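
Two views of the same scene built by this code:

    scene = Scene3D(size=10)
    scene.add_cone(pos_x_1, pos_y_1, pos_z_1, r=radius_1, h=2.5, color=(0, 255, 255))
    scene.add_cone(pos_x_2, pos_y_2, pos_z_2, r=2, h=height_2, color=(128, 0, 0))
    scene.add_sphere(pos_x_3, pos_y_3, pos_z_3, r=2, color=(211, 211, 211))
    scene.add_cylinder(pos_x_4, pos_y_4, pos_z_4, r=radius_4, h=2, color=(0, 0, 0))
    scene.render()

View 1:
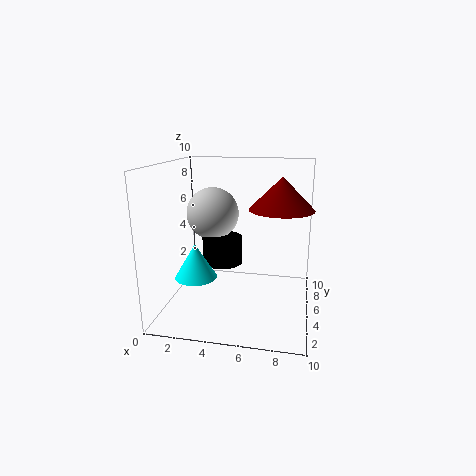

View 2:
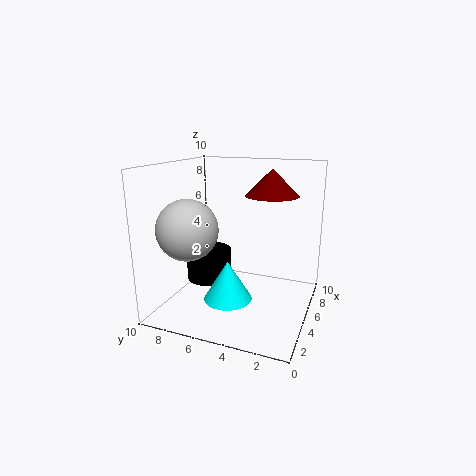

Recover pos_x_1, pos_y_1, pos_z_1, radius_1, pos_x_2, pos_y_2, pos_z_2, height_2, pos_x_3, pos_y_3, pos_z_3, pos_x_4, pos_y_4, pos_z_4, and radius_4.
pos_x_1 = 2, pos_y_1 = 4.5, pos_z_1 = 2, radius_1 = 1.5, pos_x_2 = 8, pos_y_2 = 3.5, pos_z_2 = 7.5, height_2 = 2, pos_x_3 = 2.5, pos_y_3 = 7.5, pos_z_3 = 6, pos_x_4 = 3.5, pos_y_4 = 6.5, pos_z_4 = 2.5, radius_4 = 1.5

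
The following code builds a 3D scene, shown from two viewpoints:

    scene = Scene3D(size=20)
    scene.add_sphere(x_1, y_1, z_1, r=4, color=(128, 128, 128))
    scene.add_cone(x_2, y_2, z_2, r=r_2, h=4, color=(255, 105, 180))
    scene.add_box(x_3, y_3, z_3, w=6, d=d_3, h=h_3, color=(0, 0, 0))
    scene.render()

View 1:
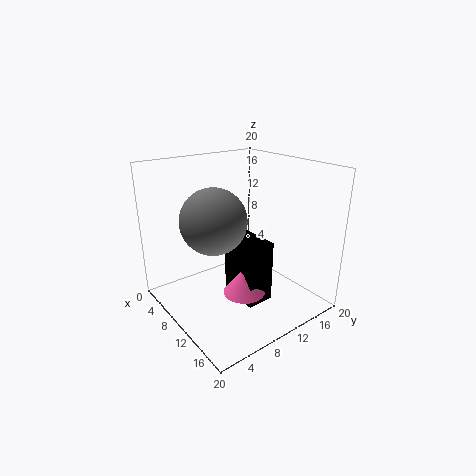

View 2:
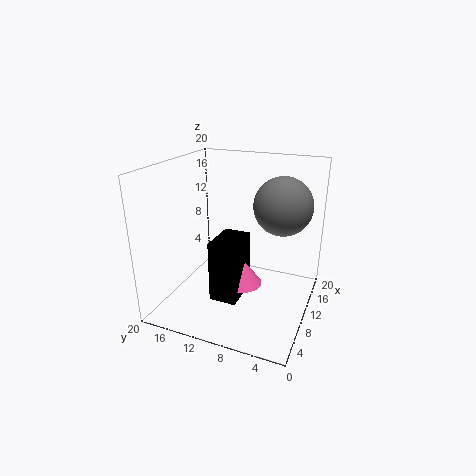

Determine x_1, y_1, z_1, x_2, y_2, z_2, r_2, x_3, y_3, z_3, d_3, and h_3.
x_1 = 12.5
y_1 = 4.5
z_1 = 14.5
x_2 = 11.5
y_2 = 10
z_2 = 2
r_2 = 3
x_3 = 7.5
y_3 = 9.5
z_3 = 0.5
d_3 = 4
h_3 = 9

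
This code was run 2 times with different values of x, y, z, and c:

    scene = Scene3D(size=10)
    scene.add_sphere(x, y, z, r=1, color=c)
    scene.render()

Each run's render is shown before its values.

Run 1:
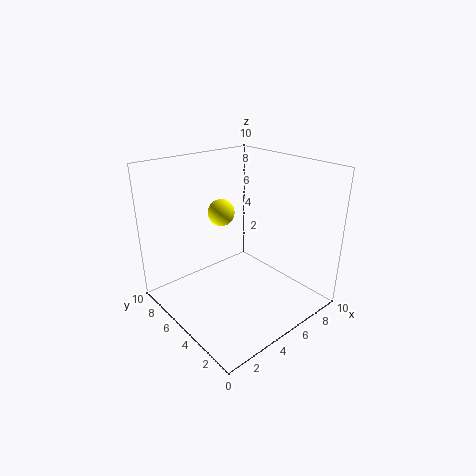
x = 5.5; y = 7.5; z = 6; c = 'yellow'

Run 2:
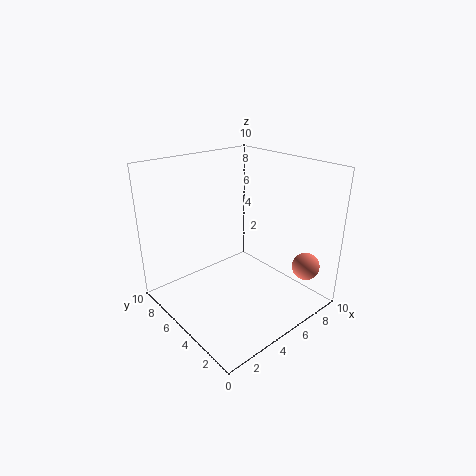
x = 9; y = 2; z = 2.5; c = 'salmon'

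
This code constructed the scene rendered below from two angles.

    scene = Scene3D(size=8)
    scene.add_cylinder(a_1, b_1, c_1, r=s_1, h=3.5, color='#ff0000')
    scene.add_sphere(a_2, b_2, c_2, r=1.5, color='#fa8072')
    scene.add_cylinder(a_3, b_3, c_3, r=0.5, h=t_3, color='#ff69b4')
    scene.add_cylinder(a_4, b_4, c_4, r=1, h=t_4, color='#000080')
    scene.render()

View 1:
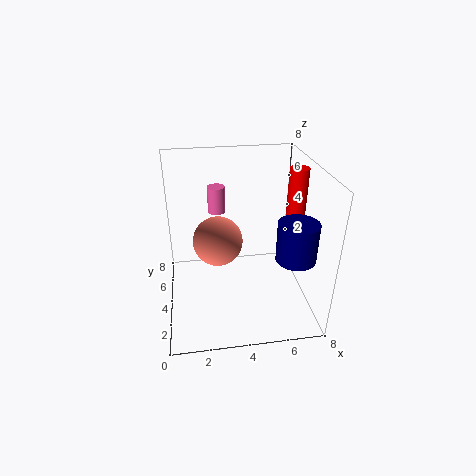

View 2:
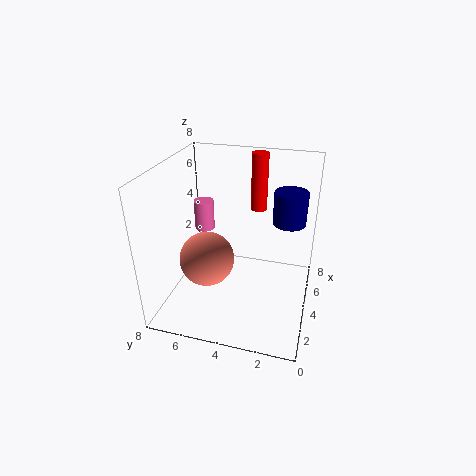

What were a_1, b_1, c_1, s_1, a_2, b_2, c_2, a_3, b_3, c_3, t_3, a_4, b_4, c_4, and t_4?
a_1 = 7
b_1 = 3.5
c_1 = 4.5
s_1 = 0.5
a_2 = 3
b_2 = 5.5
c_2 = 3
a_3 = 3
b_3 = 5.5
c_3 = 5
t_3 = 1.5
a_4 = 6.5
b_4 = 1.5
c_4 = 4
t_4 = 2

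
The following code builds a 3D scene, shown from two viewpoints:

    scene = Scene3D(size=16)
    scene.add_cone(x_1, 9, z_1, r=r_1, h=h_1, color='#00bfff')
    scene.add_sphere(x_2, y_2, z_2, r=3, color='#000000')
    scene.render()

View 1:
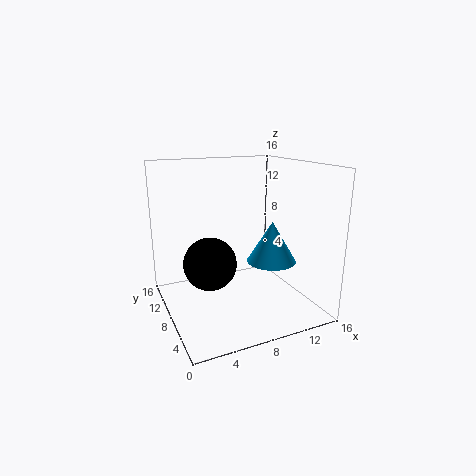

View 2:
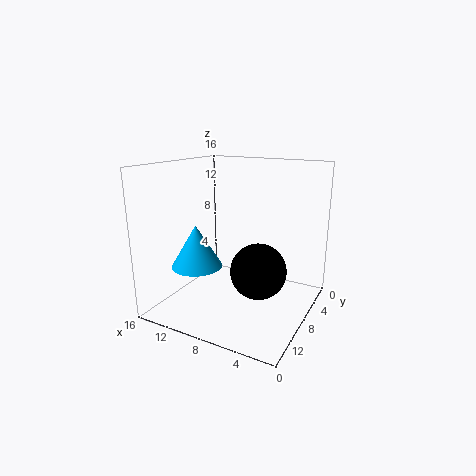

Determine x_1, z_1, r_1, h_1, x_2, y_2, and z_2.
x_1 = 13
z_1 = 4
r_1 = 3
h_1 = 5
x_2 = 5
y_2 = 9
z_2 = 5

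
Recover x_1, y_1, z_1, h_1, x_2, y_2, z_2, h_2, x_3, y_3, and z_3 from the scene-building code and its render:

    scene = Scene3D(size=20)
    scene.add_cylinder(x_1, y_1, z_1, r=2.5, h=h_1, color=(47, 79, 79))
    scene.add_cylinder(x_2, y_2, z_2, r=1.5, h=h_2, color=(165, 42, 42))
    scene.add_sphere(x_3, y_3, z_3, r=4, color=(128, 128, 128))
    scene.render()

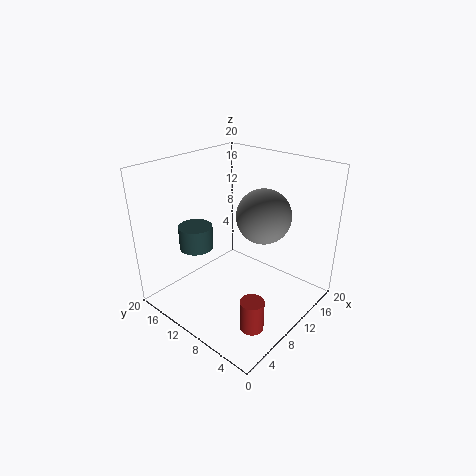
x_1 = 8
y_1 = 16.5
z_1 = 7
h_1 = 3.5
x_2 = 4.5
y_2 = 3
z_2 = 2
h_2 = 4
x_3 = 14.5
y_3 = 9
z_3 = 12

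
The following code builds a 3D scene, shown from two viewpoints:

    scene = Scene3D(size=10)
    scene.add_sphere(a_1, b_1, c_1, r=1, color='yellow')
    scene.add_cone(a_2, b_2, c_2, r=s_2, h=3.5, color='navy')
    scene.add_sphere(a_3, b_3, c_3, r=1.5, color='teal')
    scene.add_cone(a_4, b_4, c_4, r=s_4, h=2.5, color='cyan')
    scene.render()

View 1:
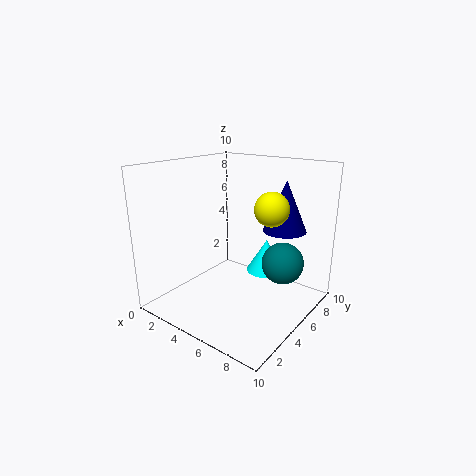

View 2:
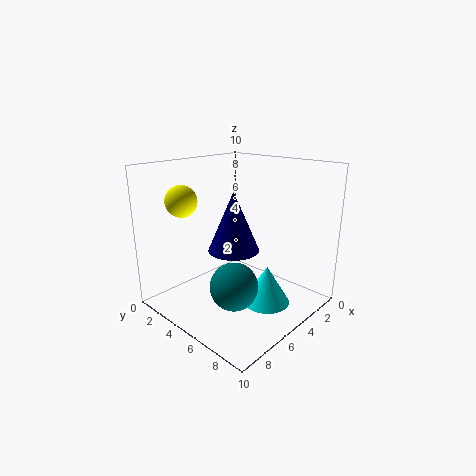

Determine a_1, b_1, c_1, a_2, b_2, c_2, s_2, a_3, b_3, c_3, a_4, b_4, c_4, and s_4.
a_1 = 8.5, b_1 = 3.5, c_1 = 8, a_2 = 7.5, b_2 = 7, c_2 = 5.5, s_2 = 1.5, a_3 = 7.5, b_3 = 7, c_3 = 3, a_4 = 5.5, b_4 = 8, c_4 = 1.5, s_4 = 1.5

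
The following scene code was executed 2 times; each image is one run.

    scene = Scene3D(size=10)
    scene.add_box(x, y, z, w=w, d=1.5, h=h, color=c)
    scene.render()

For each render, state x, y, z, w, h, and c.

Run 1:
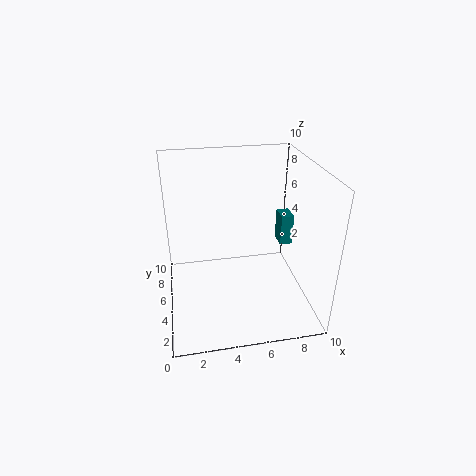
x = 9
y = 7.5
z = 2.5
w = 1
h = 2.5
c = 'teal'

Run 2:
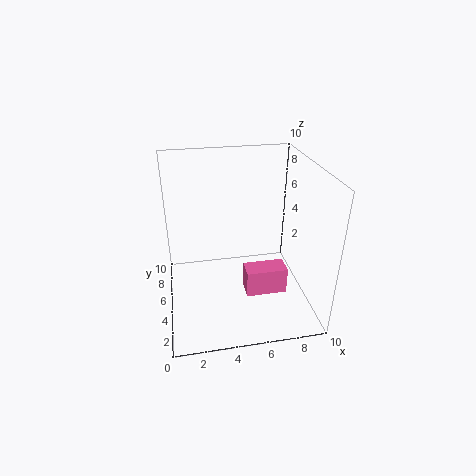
x = 5.5
y = 4
z = 0.5
w = 3
h = 2
c = 'hotpink'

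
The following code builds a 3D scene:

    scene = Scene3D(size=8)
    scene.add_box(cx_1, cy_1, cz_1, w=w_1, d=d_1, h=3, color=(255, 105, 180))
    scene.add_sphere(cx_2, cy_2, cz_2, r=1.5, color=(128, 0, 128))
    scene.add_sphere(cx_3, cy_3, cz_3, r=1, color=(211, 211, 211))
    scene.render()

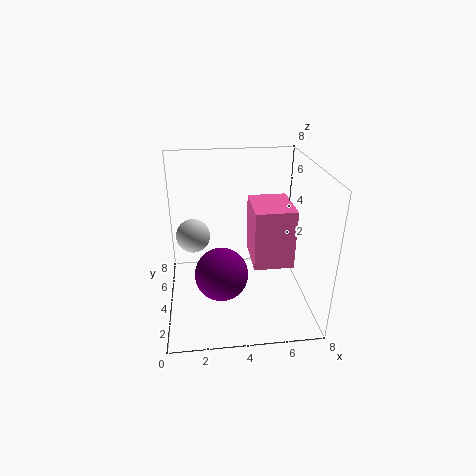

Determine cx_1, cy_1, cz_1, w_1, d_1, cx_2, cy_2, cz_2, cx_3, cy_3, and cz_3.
cx_1 = 4.5; cy_1 = 1.5; cz_1 = 3.5; w_1 = 2; d_1 = 2.5; cx_2 = 3; cy_2 = 3.5; cz_2 = 2; cx_3 = 1.5; cy_3 = 5.5; cz_3 = 3.5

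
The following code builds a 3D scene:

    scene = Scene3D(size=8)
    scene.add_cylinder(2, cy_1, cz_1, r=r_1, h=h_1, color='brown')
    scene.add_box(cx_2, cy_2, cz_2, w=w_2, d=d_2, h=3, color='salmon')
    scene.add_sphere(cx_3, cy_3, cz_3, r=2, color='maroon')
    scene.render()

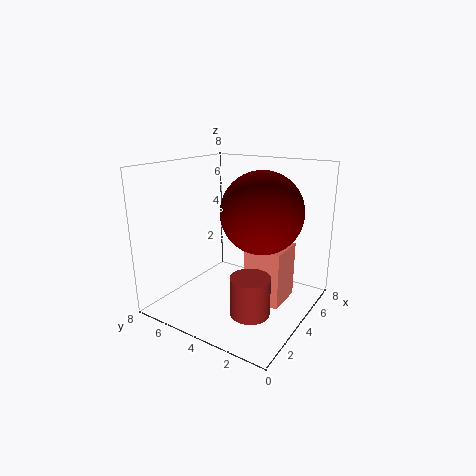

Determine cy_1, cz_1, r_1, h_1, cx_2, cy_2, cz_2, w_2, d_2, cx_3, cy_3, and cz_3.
cy_1 = 2; cz_1 = 1; r_1 = 1; h_1 = 2; cx_2 = 3; cy_2 = 1; cz_2 = 1; w_2 = 2; d_2 = 2; cx_3 = 3; cy_3 = 2; cz_3 = 6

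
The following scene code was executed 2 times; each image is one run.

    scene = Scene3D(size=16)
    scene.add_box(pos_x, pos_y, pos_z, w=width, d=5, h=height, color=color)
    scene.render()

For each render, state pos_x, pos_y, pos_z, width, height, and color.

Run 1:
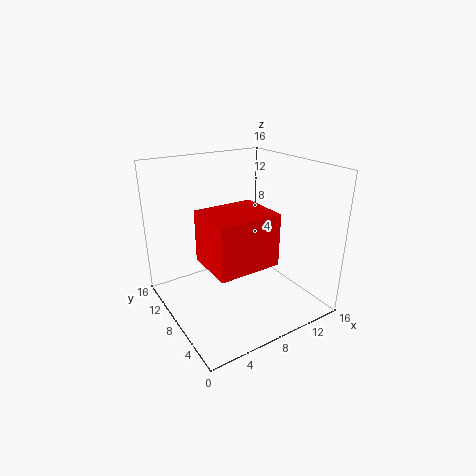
pos_x = 2; pos_y = 1; pos_z = 8; width = 6; height = 5; color = 'red'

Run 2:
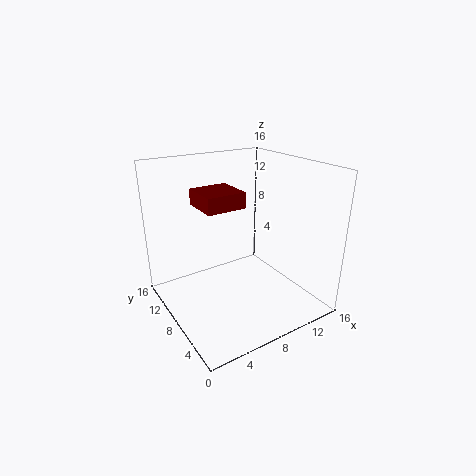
pos_x = 6; pos_y = 11; pos_z = 10; width = 5; height = 2; color = 'maroon'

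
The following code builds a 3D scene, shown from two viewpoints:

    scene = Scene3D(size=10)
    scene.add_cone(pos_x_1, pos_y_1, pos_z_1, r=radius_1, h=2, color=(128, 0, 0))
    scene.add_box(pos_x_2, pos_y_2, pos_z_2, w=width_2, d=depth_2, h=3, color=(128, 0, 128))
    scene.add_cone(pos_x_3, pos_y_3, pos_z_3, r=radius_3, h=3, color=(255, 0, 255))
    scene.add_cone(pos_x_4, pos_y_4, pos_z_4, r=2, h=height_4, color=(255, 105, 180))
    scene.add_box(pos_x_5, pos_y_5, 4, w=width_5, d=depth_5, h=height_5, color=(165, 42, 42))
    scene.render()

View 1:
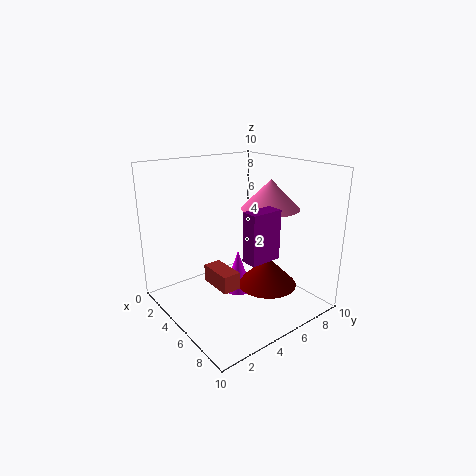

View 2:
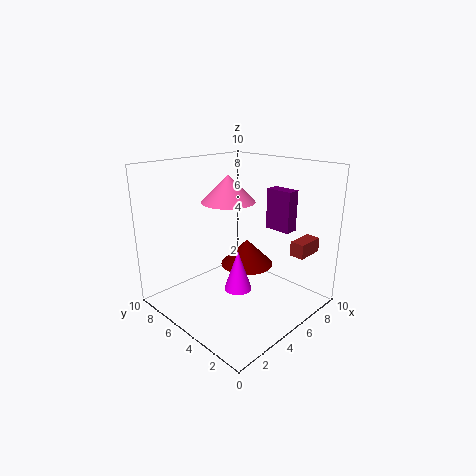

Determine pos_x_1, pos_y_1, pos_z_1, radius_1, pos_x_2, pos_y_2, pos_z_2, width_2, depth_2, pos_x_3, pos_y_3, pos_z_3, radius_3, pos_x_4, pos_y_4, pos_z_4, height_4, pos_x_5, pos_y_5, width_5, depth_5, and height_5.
pos_x_1 = 7, pos_y_1 = 6, pos_z_1 = 2, radius_1 = 2, pos_x_2 = 8, pos_y_2 = 3, pos_z_2 = 5, width_2 = 1, depth_2 = 2, pos_x_3 = 5, pos_y_3 = 5, pos_z_3 = 1, radius_3 = 1, pos_x_4 = 6, pos_y_4 = 7, pos_z_4 = 7, height_4 = 2, pos_x_5 = 7, pos_y_5 = 1, width_5 = 2, depth_5 = 1, height_5 = 1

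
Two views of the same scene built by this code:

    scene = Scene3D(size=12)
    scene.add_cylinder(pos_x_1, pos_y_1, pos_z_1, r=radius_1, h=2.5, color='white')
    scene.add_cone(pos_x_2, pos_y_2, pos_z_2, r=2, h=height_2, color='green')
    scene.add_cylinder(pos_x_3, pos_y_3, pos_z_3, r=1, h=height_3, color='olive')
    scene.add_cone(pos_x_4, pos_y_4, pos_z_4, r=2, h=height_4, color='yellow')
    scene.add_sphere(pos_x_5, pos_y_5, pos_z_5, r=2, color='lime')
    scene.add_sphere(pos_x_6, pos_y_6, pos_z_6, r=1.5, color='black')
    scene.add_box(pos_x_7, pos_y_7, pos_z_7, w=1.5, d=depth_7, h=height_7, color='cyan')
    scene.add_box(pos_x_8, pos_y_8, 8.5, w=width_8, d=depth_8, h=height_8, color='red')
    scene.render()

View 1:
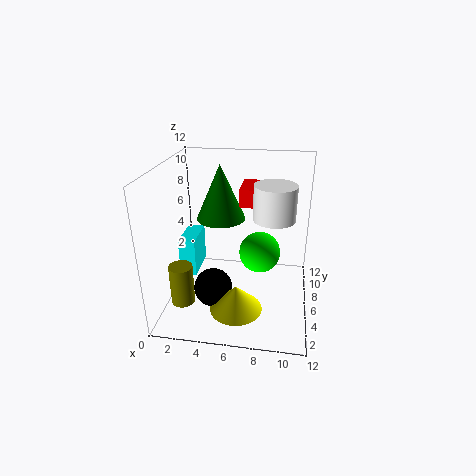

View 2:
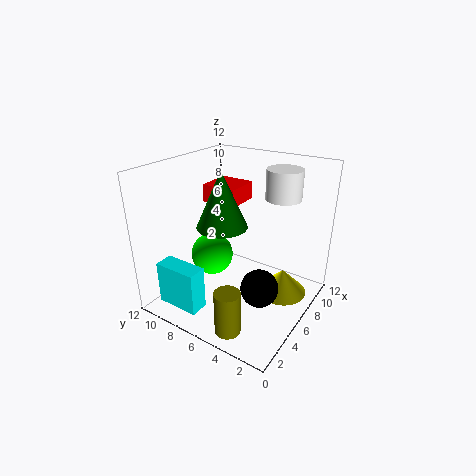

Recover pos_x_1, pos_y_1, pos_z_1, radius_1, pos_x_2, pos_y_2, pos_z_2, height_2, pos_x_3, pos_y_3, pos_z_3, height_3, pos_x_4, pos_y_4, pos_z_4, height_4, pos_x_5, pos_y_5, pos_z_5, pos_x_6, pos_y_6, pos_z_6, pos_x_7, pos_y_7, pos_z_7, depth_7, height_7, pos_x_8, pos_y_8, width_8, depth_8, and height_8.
pos_x_1 = 9, pos_y_1 = 3.5, pos_z_1 = 9, radius_1 = 1.5, pos_x_2 = 4.5, pos_y_2 = 6.5, pos_z_2 = 7.5, height_2 = 4.5, pos_x_3 = 1.5, pos_y_3 = 4, pos_z_3 = 0.5, height_3 = 3.5, pos_x_4 = 6.5, pos_y_4 = 2, pos_z_4 = 2, height_4 = 2, pos_x_5 = 7.5, pos_y_5 = 10, pos_z_5 = 2.5, pos_x_6 = 4.5, pos_y_6 = 3, pos_z_6 = 3, pos_x_7 = 0.5, pos_y_7 = 6.5, pos_z_7 = 1.5, depth_7 = 3.5, height_7 = 3.5, pos_x_8 = 6, pos_y_8 = 6.5, width_8 = 3, depth_8 = 3, height_8 = 1.5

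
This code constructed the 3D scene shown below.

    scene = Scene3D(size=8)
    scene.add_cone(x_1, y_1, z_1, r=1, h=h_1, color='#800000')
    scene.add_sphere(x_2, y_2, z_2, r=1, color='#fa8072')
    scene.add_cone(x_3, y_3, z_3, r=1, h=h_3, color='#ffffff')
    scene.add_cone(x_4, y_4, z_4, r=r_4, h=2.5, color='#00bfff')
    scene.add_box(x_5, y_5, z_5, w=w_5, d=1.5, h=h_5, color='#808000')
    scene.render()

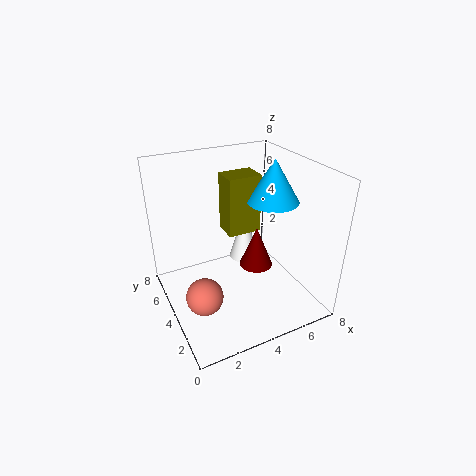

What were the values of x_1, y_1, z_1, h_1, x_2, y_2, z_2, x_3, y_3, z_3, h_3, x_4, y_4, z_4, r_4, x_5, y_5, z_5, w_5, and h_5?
x_1 = 5.5
y_1 = 4.5
z_1 = 1.5
h_1 = 2.5
x_2 = 1.5
y_2 = 3
z_2 = 1.5
x_3 = 6
y_3 = 7
z_3 = 0.5
h_3 = 3.5
x_4 = 6.5
y_4 = 4.5
z_4 = 5.5
r_4 = 1.5
x_5 = 4
y_5 = 5
z_5 = 3.5
w_5 = 2
h_5 = 3.5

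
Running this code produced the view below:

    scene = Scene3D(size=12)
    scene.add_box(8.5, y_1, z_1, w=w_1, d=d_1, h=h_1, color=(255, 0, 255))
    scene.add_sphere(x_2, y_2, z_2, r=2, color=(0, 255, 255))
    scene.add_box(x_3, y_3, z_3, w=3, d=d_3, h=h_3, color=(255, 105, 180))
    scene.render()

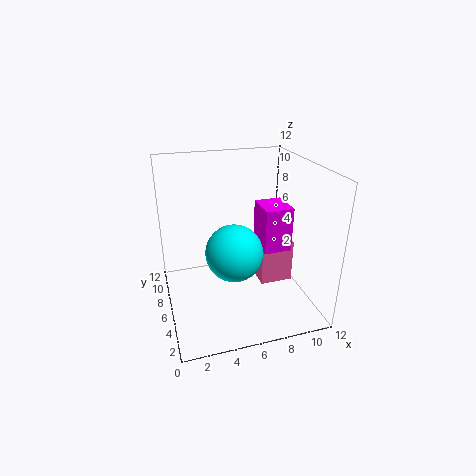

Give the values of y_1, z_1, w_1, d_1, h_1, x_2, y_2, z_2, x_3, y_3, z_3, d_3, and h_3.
y_1 = 6; z_1 = 4; w_1 = 2.5; d_1 = 3; h_1 = 4; x_2 = 4.5; y_2 = 2; z_2 = 7; x_3 = 8.5; y_3 = 6.5; z_3 = 0.5; d_3 = 2.5; h_3 = 4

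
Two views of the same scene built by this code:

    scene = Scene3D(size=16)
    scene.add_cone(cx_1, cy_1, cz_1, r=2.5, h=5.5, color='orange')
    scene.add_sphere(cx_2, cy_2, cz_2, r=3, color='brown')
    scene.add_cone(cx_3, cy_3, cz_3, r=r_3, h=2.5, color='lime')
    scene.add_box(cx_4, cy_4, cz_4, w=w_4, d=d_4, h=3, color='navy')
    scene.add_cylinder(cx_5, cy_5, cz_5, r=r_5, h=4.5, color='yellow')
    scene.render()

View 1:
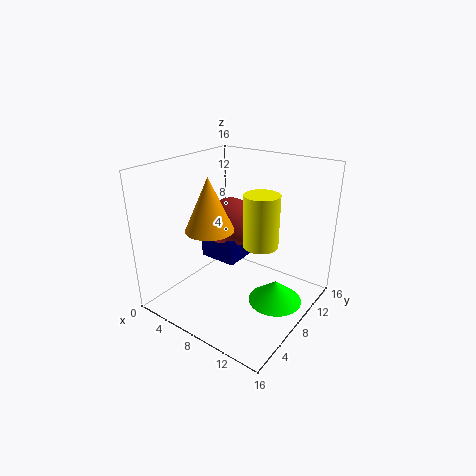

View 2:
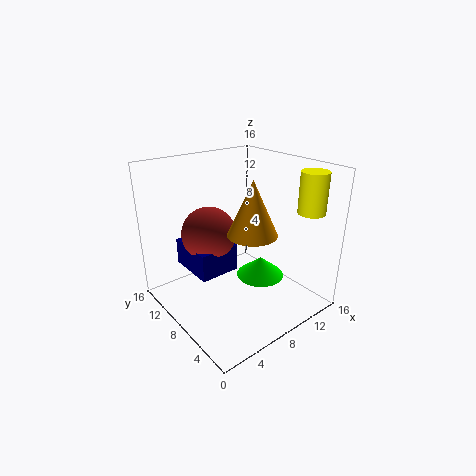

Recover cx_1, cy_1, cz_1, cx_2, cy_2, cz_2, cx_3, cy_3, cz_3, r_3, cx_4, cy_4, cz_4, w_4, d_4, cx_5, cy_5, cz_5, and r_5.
cx_1 = 7
cy_1 = 4.5
cz_1 = 10
cx_2 = 5.5
cy_2 = 10
cz_2 = 8.5
cx_3 = 12.5
cy_3 = 9
cz_3 = 1
r_3 = 3
cx_4 = 3
cy_4 = 7.5
cz_4 = 4.5
w_4 = 4.5
d_4 = 5.5
cx_5 = 14
cy_5 = 3
cz_5 = 11
r_5 = 1.5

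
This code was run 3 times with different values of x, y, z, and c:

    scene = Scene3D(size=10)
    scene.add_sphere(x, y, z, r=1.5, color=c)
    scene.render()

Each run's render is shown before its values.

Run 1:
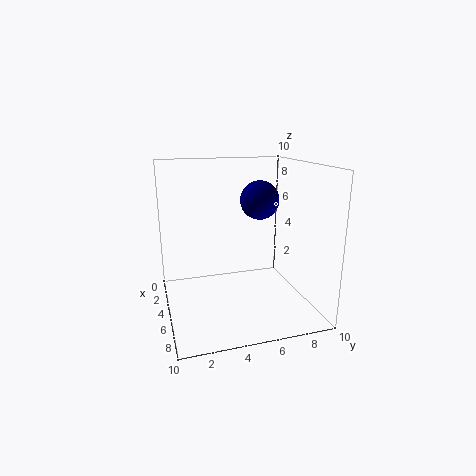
x = 2.5
y = 7.5
z = 7
c = 'navy'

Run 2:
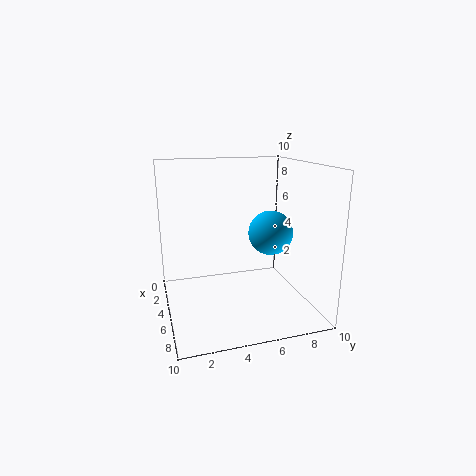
x = 6
y = 7
z = 5.5
c = 'deepskyblue'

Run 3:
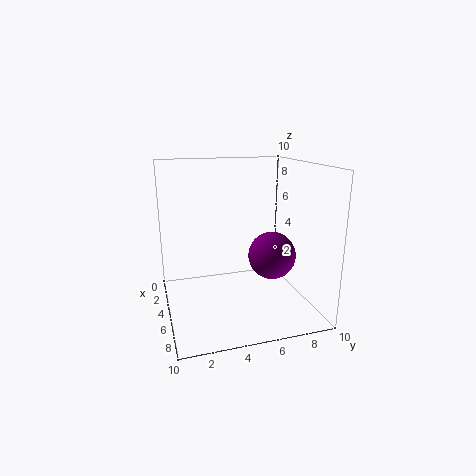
x = 7.5
y = 6.5
z = 4.5
c = 'purple'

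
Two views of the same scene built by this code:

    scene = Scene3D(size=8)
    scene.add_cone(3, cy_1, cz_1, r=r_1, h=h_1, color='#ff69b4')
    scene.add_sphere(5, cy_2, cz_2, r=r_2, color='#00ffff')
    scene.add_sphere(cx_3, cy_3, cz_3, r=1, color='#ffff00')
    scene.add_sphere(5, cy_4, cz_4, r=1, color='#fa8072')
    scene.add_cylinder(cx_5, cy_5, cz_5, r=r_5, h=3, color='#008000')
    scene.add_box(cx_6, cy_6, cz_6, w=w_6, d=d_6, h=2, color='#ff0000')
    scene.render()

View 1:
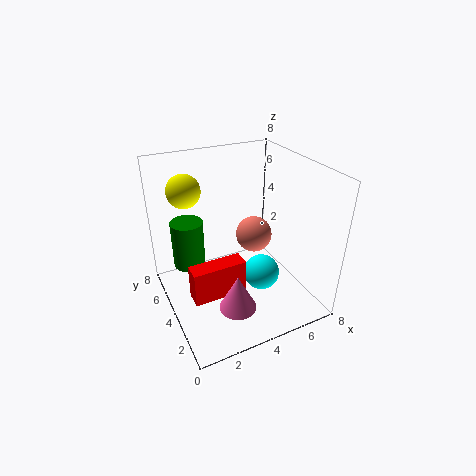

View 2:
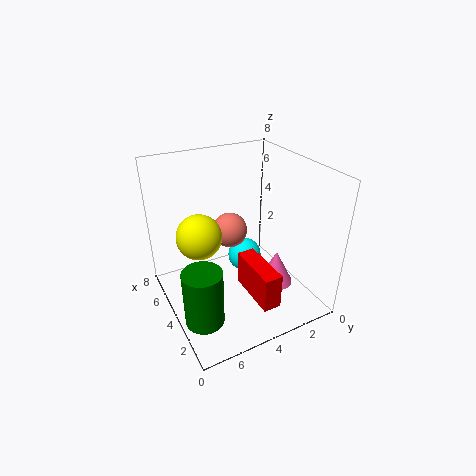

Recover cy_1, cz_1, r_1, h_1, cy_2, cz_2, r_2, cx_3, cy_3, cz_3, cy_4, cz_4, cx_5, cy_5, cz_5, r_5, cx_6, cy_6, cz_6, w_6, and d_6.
cy_1 = 2, cz_1 = 1, r_1 = 1, h_1 = 2, cy_2 = 3, cz_2 = 2, r_2 = 1, cx_3 = 2, cy_3 = 7, cz_3 = 6, cy_4 = 4, cz_4 = 4, cx_5 = 2, cy_5 = 7, cz_5 = 1, r_5 = 1, cx_6 = 1, cy_6 = 3, cz_6 = 1, w_6 = 3, d_6 = 1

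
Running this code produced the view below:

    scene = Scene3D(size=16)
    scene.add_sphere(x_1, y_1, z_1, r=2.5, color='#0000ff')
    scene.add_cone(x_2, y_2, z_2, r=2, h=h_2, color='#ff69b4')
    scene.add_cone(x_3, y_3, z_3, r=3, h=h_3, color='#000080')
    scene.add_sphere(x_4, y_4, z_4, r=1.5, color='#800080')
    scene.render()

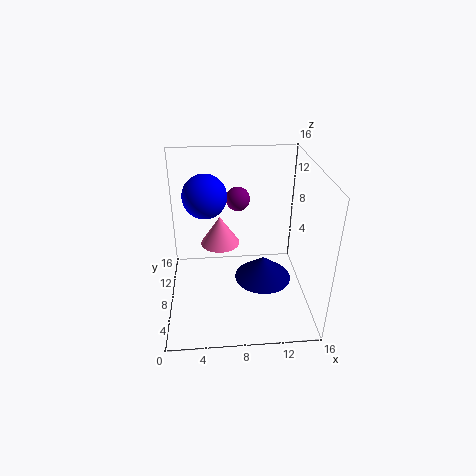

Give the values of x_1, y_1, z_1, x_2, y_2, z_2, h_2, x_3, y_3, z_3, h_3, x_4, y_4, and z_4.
x_1 = 4.5; y_1 = 10.5; z_1 = 12; x_2 = 6; y_2 = 6.5; z_2 = 8.5; h_2 = 3; x_3 = 10.5; y_3 = 5.5; z_3 = 4.5; h_3 = 2.5; x_4 = 8.5; y_4 = 14; z_4 = 10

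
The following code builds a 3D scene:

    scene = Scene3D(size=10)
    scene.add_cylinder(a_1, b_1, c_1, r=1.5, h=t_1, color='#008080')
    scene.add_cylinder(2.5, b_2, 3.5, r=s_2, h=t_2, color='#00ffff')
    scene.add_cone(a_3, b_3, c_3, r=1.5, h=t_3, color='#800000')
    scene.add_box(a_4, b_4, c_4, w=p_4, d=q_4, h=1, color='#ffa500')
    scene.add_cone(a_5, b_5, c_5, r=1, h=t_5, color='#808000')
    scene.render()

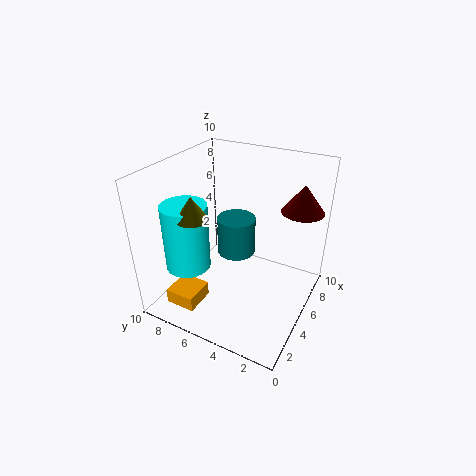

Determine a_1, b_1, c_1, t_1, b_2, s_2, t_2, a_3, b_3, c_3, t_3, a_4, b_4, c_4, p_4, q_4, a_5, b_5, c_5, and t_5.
a_1 = 7.5
b_1 = 6.5
c_1 = 2
t_1 = 3
b_2 = 7.5
s_2 = 1.5
t_2 = 4.5
a_3 = 8
b_3 = 1.5
c_3 = 6.5
t_3 = 2
a_4 = 0.5
b_4 = 6
c_4 = 1.5
p_4 = 2
q_4 = 2
a_5 = 2
b_5 = 6.5
c_5 = 7.5
t_5 = 1.5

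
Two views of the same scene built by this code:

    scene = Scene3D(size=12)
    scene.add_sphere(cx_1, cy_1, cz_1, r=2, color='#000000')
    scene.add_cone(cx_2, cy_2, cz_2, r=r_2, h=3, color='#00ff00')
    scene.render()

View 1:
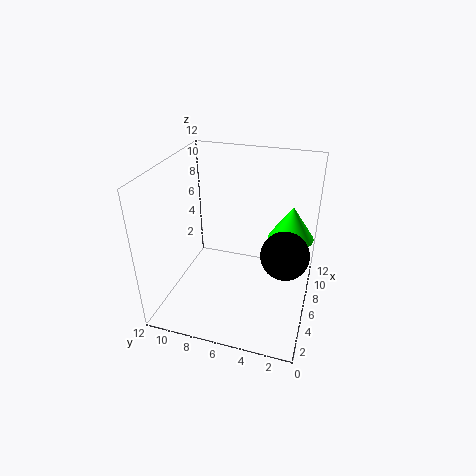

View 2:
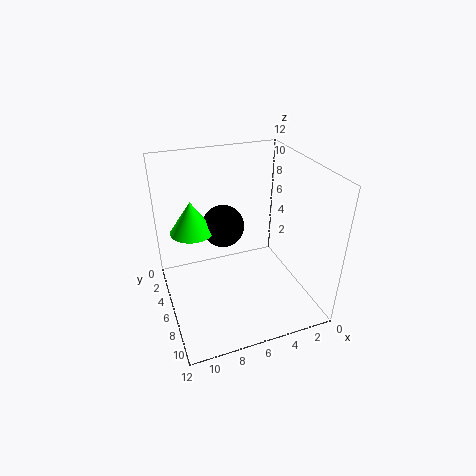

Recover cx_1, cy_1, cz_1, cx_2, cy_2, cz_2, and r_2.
cx_1 = 6, cy_1 = 2, cz_1 = 5, cx_2 = 9, cy_2 = 2, cz_2 = 5, r_2 = 2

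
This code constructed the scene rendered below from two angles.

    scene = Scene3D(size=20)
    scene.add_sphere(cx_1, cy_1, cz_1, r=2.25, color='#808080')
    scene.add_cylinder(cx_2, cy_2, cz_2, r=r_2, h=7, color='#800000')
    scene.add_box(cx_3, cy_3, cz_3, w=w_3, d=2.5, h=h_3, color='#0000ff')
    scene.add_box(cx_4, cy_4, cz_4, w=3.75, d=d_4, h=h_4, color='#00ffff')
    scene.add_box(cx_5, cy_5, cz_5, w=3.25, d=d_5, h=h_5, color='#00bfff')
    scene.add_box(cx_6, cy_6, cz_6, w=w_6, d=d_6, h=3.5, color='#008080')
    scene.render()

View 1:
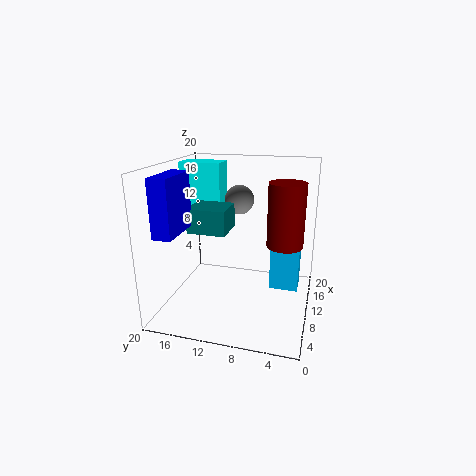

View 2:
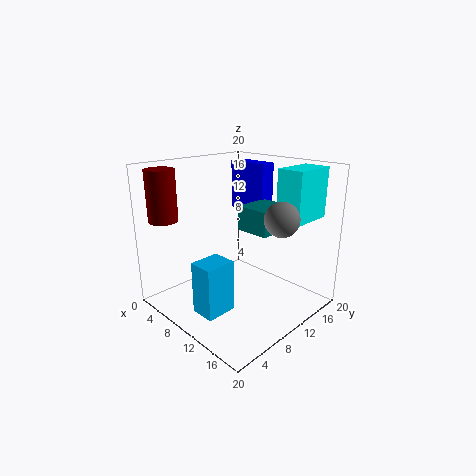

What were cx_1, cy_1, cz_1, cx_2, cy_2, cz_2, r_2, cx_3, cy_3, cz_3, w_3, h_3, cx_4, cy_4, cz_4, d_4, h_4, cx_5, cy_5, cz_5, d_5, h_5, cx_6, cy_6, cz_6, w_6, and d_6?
cx_1 = 16.25, cy_1 = 11.5, cz_1 = 13.75, cx_2 = 3, cy_2 = 2.75, cz_2 = 12.5, r_2 = 2, cx_3 = 2.25, cy_3 = 16.25, cz_3 = 11.75, w_3 = 6.5, h_3 = 7.5, cx_4 = 13.5, cy_4 = 13.75, cz_4 = 12.5, d_4 = 6.25, h_4 = 7, cx_5 = 10.5, cy_5 = 1.5, cz_5 = 2.5, d_5 = 4, h_5 = 6.75, cx_6 = 8.5, cy_6 = 11.5, cz_6 = 10.5, w_6 = 5, d_6 = 5.5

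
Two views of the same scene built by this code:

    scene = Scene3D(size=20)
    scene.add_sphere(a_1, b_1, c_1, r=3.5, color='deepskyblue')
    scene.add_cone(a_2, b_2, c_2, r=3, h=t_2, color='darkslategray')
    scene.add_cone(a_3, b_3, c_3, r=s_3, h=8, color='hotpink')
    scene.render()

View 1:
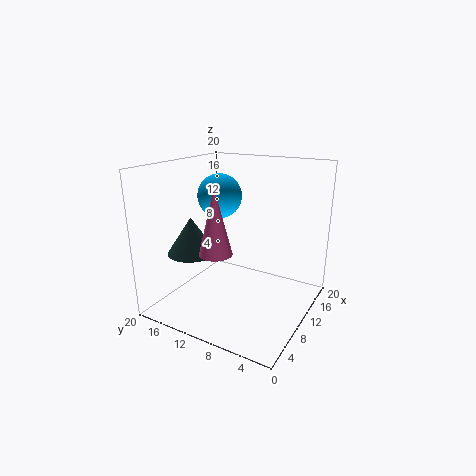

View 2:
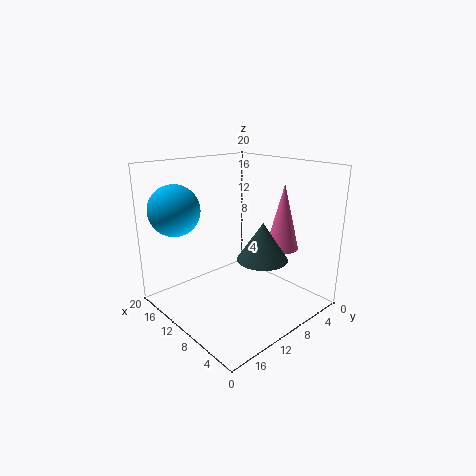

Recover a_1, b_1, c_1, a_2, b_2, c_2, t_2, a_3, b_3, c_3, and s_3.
a_1 = 15.5, b_1 = 16.5, c_1 = 14, a_2 = 3, b_2 = 12.5, c_2 = 10, t_2 = 4.5, a_3 = 3, b_3 = 9, c_3 = 10.5, s_3 = 2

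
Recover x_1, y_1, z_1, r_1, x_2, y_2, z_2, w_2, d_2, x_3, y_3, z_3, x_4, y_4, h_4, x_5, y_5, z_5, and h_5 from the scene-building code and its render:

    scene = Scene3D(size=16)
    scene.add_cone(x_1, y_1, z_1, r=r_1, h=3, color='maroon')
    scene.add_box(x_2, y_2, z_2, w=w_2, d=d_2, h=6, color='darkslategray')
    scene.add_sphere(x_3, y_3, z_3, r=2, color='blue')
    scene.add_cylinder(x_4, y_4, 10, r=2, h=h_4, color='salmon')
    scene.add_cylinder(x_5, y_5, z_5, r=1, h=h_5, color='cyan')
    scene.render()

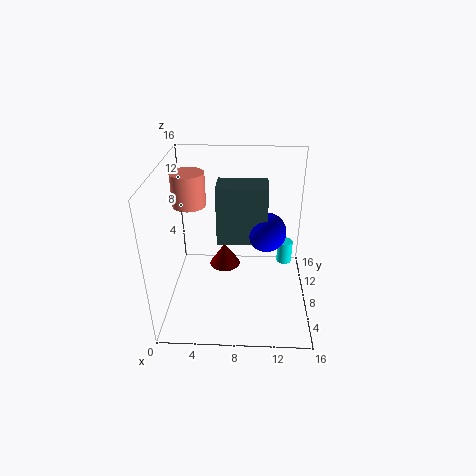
x_1 = 6; y_1 = 13; z_1 = 1; r_1 = 2; x_2 = 6; y_2 = 5; z_2 = 9; w_2 = 5; d_2 = 3; x_3 = 11; y_3 = 6; z_3 = 10; x_4 = 2; y_4 = 12; h_4 = 4; x_5 = 14; y_5 = 14; z_5 = 1; h_5 = 3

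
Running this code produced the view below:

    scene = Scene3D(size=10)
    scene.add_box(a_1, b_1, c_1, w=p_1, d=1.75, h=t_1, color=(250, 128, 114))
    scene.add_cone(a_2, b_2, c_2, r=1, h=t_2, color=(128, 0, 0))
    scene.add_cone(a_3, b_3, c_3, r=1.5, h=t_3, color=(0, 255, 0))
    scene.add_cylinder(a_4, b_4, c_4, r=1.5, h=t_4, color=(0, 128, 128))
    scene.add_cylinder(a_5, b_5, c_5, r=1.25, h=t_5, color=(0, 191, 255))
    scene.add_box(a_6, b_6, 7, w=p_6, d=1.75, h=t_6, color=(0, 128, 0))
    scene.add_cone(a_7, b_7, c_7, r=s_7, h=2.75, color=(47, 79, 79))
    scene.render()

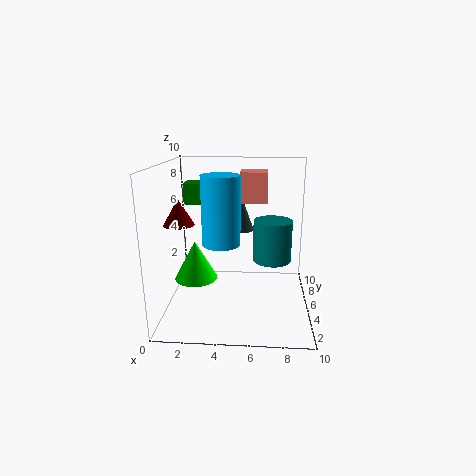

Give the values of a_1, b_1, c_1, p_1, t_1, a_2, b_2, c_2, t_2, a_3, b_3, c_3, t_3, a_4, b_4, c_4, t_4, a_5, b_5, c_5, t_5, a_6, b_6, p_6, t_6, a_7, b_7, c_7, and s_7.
a_1 = 5, b_1 = 6.75, c_1 = 7, p_1 = 2, t_1 = 2.25, a_2 = 1.25, b_2 = 3.75, c_2 = 6.25, t_2 = 1.75, a_3 = 2, b_3 = 4.75, c_3 = 2, t_3 = 2.75, a_4 = 7.5, b_4 = 7.75, c_4 = 2.25, t_4 = 3.25, a_5 = 4, b_5 = 3.75, c_5 = 5, t_5 = 4.5, a_6 = 1, b_6 = 6.25, p_6 = 3, t_6 = 1.5, a_7 = 5, b_7 = 8.5, c_7 = 4.5, s_7 = 1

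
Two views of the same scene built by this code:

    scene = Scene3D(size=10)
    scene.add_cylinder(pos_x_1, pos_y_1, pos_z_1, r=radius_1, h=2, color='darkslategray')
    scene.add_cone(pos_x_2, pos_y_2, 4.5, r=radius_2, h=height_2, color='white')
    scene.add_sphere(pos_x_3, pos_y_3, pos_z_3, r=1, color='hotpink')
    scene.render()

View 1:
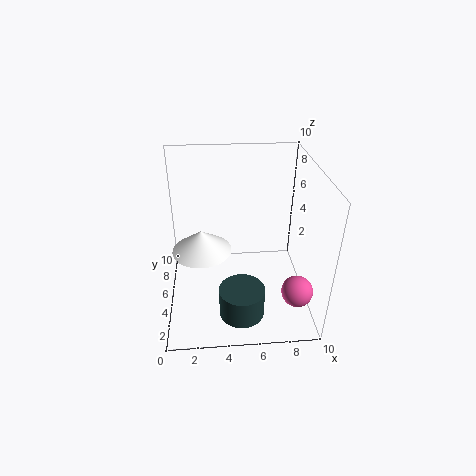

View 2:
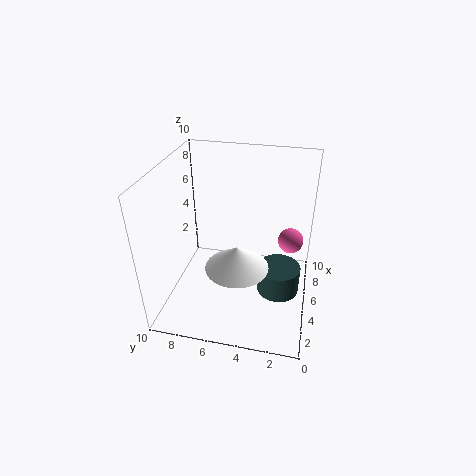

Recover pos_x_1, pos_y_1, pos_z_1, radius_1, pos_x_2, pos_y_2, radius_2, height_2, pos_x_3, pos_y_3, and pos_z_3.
pos_x_1 = 5, pos_y_1 = 2, pos_z_1 = 1, radius_1 = 1.5, pos_x_2 = 2.5, pos_y_2 = 4.5, radius_2 = 2, height_2 = 1.5, pos_x_3 = 8.5, pos_y_3 = 1.5, pos_z_3 = 3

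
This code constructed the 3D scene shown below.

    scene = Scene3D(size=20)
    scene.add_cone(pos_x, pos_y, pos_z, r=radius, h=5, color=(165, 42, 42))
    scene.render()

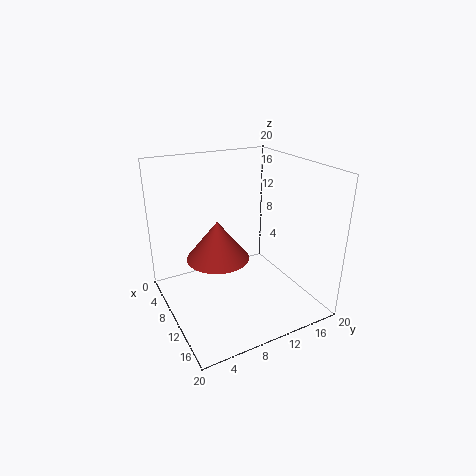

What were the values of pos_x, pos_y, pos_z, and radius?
pos_x = 12, pos_y = 6, pos_z = 9, radius = 4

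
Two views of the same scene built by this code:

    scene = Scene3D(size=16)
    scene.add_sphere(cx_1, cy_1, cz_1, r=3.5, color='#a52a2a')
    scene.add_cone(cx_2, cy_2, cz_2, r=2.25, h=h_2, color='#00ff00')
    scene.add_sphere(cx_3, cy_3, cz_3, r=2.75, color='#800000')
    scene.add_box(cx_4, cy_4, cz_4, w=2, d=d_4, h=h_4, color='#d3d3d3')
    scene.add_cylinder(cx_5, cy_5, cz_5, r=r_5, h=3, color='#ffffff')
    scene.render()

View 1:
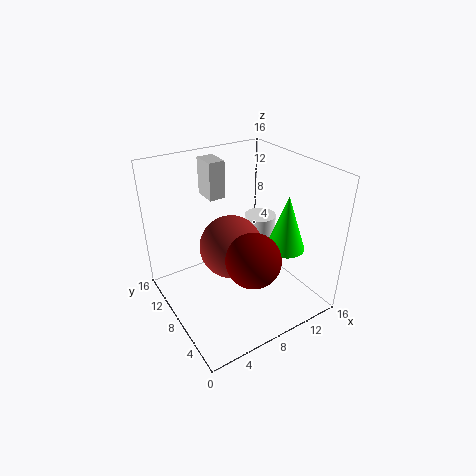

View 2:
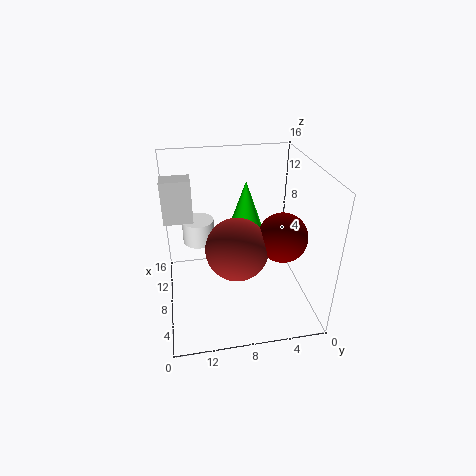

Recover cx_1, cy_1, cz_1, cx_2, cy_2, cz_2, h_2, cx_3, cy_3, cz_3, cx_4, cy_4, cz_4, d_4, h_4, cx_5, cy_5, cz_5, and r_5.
cx_1 = 7.25; cy_1 = 8.25; cz_1 = 7; cx_2 = 13.25; cy_2 = 6; cz_2 = 6; h_2 = 6.5; cx_3 = 6.75; cy_3 = 3.25; cz_3 = 8.25; cx_4 = 7.25; cy_4 = 12.75; cz_4 = 10.75; d_4 = 3; h_4 = 4.5; cx_5 = 14; cy_5 = 12; cz_5 = 4.5; r_5 = 2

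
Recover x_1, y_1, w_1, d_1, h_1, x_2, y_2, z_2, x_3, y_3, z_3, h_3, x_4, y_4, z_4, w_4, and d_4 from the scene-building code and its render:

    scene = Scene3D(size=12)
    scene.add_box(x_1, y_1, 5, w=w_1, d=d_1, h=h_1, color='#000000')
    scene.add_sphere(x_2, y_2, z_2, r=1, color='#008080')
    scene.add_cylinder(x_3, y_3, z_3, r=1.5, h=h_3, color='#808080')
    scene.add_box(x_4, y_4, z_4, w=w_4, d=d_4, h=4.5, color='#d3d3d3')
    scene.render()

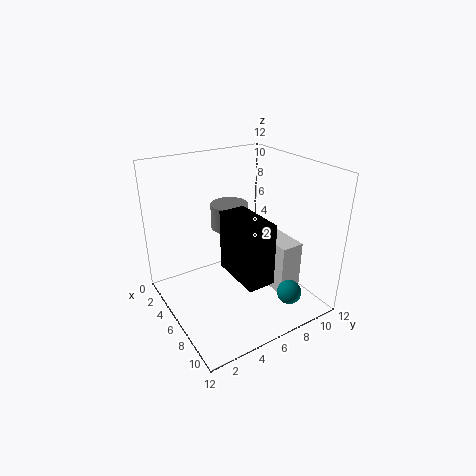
x_1 = 7.5, y_1 = 3.5, w_1 = 4, d_1 = 2, h_1 = 4.5, x_2 = 10, y_2 = 8.5, z_2 = 2, x_3 = 5.5, y_3 = 5.5, z_3 = 7, h_3 = 2, x_4 = 5.5, y_4 = 8.5, z_4 = 1, w_4 = 3.5, d_4 = 2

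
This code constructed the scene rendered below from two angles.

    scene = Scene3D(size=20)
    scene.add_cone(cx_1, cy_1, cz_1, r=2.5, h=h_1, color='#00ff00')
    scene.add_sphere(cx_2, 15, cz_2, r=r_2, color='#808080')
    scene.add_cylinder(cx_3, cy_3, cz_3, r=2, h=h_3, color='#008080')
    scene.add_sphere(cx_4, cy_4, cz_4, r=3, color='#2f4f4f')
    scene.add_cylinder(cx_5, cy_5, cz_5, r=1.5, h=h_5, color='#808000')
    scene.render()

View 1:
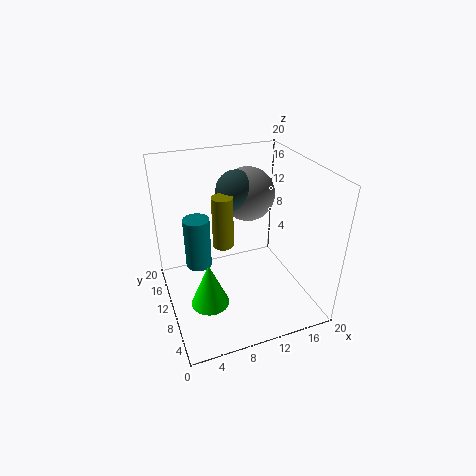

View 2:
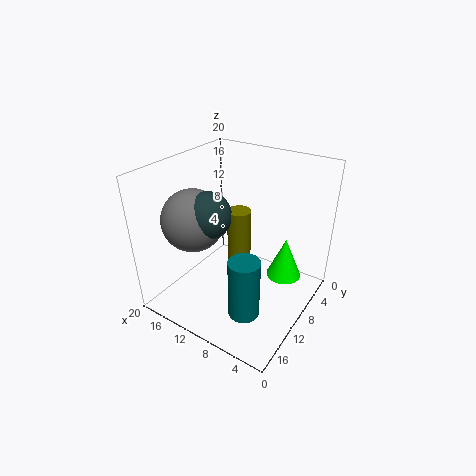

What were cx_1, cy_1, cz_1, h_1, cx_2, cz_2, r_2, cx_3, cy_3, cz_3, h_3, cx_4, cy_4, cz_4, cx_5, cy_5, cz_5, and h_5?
cx_1 = 4.5
cy_1 = 6
cz_1 = 3.5
h_1 = 6
cx_2 = 13.5
cz_2 = 14
r_2 = 4
cx_3 = 5.5
cy_3 = 15.5
cz_3 = 3
h_3 = 8
cx_4 = 11.5
cy_4 = 14.5
cz_4 = 15
cx_5 = 8.5
cy_5 = 12
cz_5 = 8
h_5 = 7.5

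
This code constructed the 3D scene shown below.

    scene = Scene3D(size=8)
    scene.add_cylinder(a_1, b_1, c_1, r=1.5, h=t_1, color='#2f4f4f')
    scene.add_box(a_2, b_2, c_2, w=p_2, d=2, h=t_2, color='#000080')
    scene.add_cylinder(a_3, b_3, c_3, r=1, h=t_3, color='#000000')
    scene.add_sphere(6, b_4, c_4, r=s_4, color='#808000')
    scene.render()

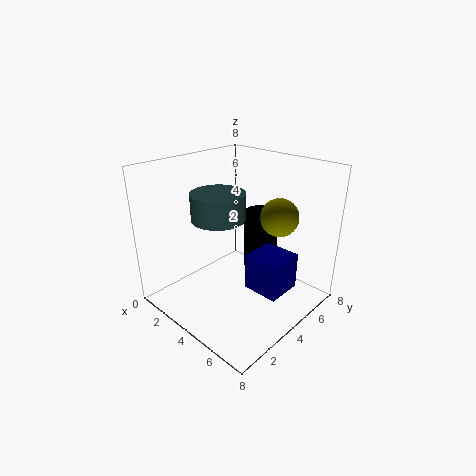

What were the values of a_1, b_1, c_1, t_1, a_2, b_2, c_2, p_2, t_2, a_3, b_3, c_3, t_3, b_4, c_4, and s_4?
a_1 = 3; b_1 = 3.5; c_1 = 5; t_1 = 1.5; a_2 = 5; b_2 = 3.5; c_2 = 1.5; p_2 = 2; t_2 = 2; a_3 = 4; b_3 = 6; c_3 = 1.5; t_3 = 3.5; b_4 = 5; c_4 = 5.5; s_4 = 1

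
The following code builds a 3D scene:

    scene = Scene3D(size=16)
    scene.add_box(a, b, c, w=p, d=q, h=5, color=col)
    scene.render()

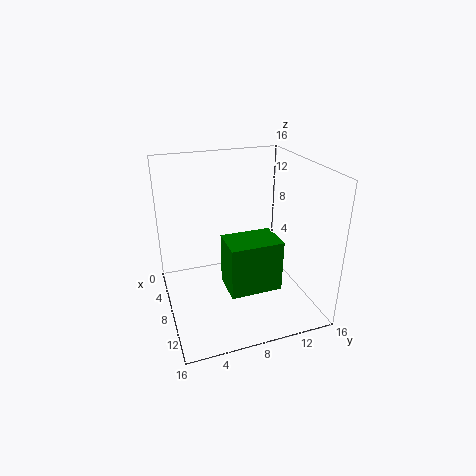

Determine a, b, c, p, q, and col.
a = 11.5, b = 5, c = 5.5, p = 3.5, q = 5, col = 'green'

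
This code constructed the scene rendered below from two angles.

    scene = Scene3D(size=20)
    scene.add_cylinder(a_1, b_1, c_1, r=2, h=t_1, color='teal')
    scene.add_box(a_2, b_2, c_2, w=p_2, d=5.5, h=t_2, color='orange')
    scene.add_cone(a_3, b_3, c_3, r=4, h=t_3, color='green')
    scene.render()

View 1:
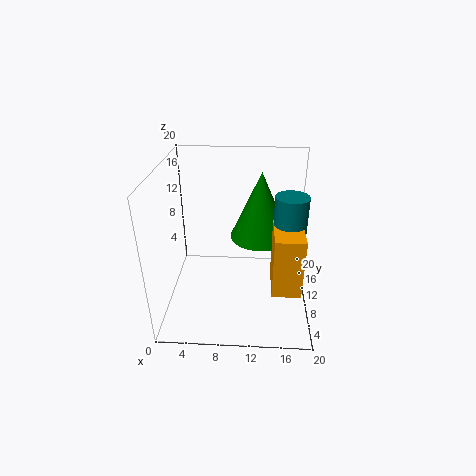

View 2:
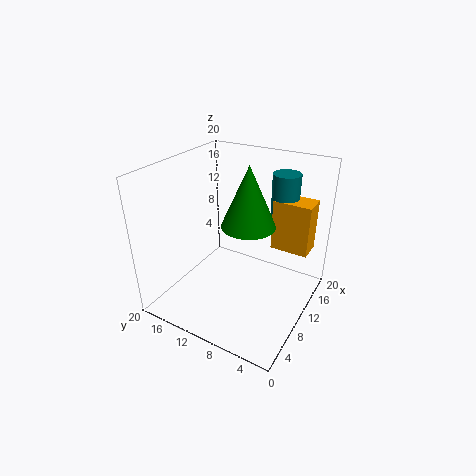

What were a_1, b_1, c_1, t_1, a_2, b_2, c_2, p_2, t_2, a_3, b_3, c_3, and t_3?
a_1 = 16.5; b_1 = 6; c_1 = 12; t_1 = 6; a_2 = 14.5; b_2 = 1.5; c_2 = 7; p_2 = 3.5; t_2 = 7.5; a_3 = 13; b_3 = 10; c_3 = 10.5; t_3 = 9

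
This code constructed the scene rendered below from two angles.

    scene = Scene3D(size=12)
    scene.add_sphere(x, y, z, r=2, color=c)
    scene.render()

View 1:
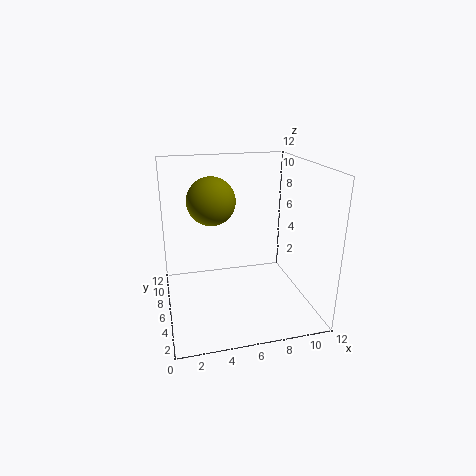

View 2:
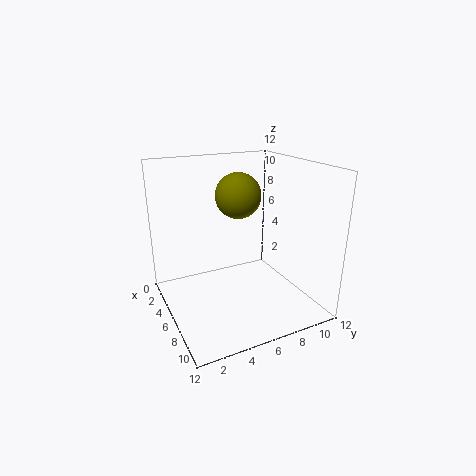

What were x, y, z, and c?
x = 4; y = 7; z = 9; c = 'olive'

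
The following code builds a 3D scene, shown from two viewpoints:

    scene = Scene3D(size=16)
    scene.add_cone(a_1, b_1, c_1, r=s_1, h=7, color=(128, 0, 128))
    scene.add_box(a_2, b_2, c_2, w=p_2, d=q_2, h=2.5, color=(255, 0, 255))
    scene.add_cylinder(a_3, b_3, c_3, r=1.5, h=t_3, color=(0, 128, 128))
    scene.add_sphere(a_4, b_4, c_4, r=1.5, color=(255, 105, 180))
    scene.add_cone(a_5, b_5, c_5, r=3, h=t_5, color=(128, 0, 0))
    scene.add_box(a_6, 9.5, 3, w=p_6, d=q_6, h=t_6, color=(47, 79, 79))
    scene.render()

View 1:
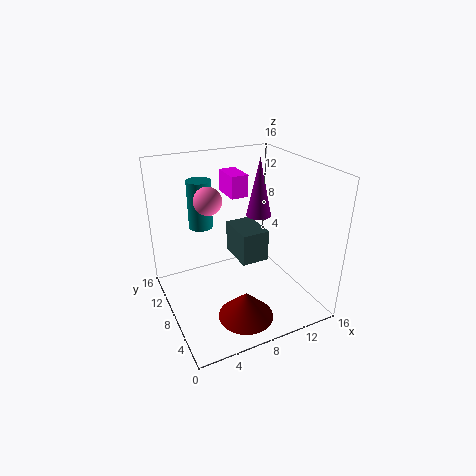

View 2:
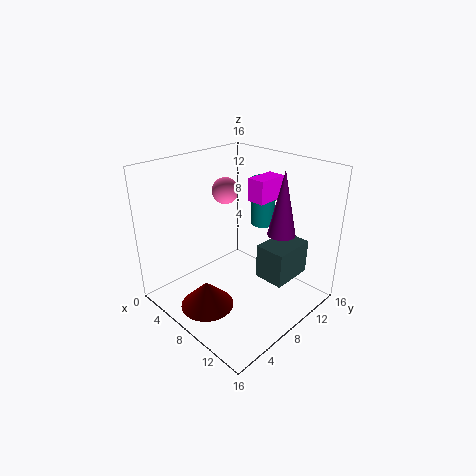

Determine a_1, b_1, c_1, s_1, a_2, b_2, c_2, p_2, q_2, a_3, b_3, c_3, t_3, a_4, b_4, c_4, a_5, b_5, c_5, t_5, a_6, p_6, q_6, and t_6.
a_1 = 12, b_1 = 10.5, c_1 = 9, s_1 = 1.5, a_2 = 8, b_2 = 9.5, c_2 = 12, p_2 = 2, q_2 = 3.5, a_3 = 6, b_3 = 14.5, c_3 = 7, t_3 = 6, a_4 = 5, b_4 = 9, c_4 = 12.5, a_5 = 7, b_5 = 4, c_5 = 0.5, t_5 = 3, a_6 = 9.5, p_6 = 3.5, q_6 = 5, t_6 = 4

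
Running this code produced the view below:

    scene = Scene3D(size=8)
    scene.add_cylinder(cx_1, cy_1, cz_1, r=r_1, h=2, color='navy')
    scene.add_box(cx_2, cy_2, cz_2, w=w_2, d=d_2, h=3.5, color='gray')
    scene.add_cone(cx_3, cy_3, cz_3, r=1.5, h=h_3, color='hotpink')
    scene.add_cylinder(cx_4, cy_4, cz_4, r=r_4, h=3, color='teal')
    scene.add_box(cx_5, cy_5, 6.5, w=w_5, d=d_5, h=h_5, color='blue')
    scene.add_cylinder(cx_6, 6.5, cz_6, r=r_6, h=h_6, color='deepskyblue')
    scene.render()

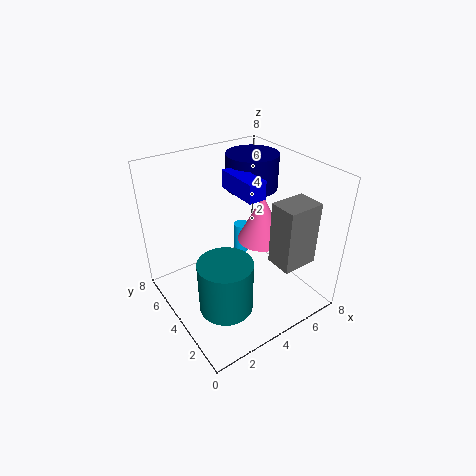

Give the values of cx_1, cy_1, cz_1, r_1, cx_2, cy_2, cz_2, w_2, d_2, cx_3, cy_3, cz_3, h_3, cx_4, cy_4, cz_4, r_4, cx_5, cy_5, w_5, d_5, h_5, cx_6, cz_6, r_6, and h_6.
cx_1 = 6
cy_1 = 5.5
cz_1 = 6
r_1 = 1.5
cx_2 = 5
cy_2 = 1
cz_2 = 3
w_2 = 2
d_2 = 1.5
cx_3 = 6.5
cy_3 = 5
cz_3 = 2.5
h_3 = 3
cx_4 = 2.5
cy_4 = 3
cz_4 = 0.5
r_4 = 1.5
cx_5 = 4
cy_5 = 3
w_5 = 1
d_5 = 2.5
h_5 = 1
cx_6 = 6
cz_6 = 1
r_6 = 0.5
h_6 = 2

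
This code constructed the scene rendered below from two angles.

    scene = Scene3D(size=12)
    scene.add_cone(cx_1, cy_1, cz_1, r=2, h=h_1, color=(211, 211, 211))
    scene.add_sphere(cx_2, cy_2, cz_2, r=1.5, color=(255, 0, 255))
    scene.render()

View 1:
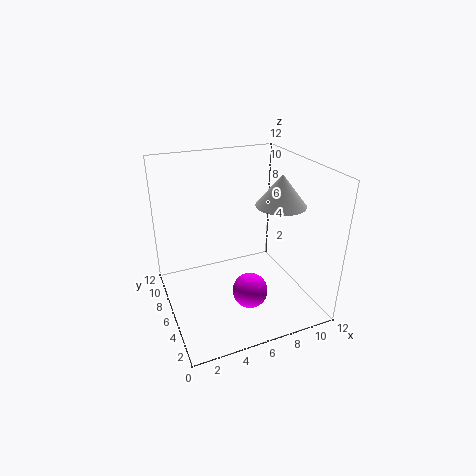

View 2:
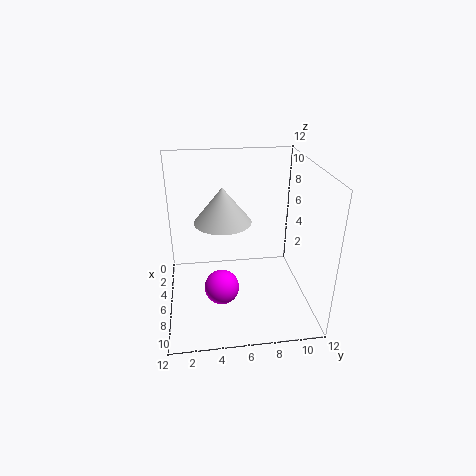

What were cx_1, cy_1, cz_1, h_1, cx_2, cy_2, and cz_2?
cx_1 = 9
cy_1 = 4.5
cz_1 = 9
h_1 = 2.5
cx_2 = 6.5
cy_2 = 4.5
cz_2 = 1.5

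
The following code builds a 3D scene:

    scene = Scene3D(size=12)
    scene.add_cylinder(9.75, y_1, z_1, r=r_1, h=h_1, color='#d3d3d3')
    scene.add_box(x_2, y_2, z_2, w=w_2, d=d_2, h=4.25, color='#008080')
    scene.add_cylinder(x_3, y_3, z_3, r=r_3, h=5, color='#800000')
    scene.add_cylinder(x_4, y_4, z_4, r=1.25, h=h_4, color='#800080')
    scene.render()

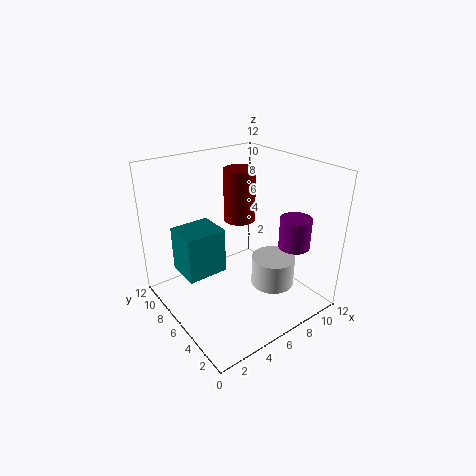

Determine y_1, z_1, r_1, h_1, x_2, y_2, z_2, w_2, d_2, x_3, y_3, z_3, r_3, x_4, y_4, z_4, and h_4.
y_1 = 5.5; z_1 = 0.25; r_1 = 2; h_1 = 2.75; x_2 = 2.5; y_2 = 8.25; z_2 = 1.5; w_2 = 3.75; d_2 = 3.25; x_3 = 9; y_3 = 9.75; z_3 = 5.5; r_3 = 1.5; x_4 = 9; y_4 = 2.5; z_4 = 5.75; h_4 = 2.5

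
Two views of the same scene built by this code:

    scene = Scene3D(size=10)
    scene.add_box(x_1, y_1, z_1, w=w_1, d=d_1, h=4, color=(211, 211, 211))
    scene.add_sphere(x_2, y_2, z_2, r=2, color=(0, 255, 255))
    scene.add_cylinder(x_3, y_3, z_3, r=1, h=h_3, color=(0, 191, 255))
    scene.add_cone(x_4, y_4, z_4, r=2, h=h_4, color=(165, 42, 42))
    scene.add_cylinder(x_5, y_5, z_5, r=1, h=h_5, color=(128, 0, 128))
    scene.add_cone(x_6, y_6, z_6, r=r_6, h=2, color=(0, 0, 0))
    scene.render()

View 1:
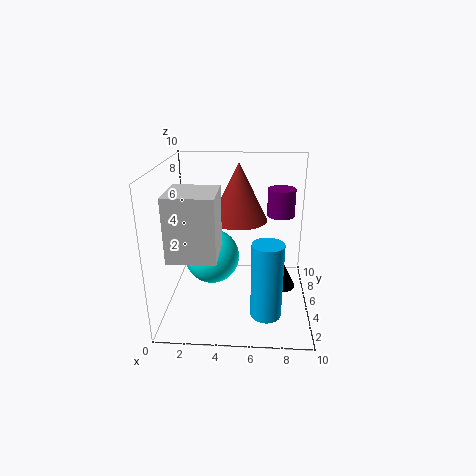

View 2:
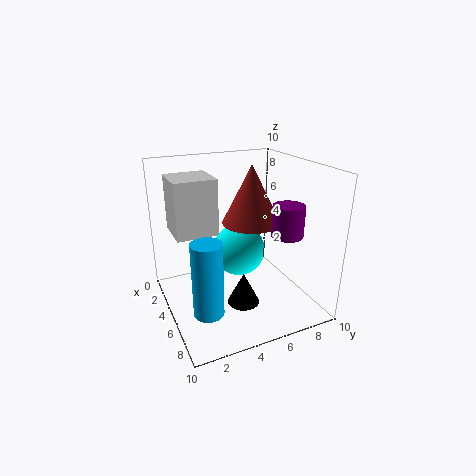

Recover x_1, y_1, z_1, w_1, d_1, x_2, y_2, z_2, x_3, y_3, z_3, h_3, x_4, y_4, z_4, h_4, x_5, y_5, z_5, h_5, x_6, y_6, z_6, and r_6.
x_1 = 1
y_1 = 1
z_1 = 5
w_1 = 3
d_1 = 3
x_2 = 3
y_2 = 6
z_2 = 3
x_3 = 7
y_3 = 2
z_3 = 1
h_3 = 5
x_4 = 5
y_4 = 6
z_4 = 6
h_4 = 4
x_5 = 8
y_5 = 7
z_5 = 6
h_5 = 2
x_6 = 8
y_6 = 4
z_6 = 2
r_6 = 1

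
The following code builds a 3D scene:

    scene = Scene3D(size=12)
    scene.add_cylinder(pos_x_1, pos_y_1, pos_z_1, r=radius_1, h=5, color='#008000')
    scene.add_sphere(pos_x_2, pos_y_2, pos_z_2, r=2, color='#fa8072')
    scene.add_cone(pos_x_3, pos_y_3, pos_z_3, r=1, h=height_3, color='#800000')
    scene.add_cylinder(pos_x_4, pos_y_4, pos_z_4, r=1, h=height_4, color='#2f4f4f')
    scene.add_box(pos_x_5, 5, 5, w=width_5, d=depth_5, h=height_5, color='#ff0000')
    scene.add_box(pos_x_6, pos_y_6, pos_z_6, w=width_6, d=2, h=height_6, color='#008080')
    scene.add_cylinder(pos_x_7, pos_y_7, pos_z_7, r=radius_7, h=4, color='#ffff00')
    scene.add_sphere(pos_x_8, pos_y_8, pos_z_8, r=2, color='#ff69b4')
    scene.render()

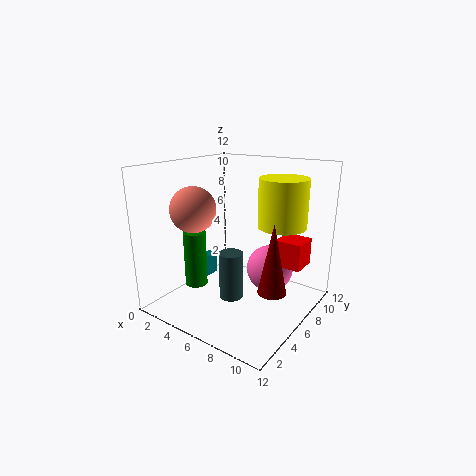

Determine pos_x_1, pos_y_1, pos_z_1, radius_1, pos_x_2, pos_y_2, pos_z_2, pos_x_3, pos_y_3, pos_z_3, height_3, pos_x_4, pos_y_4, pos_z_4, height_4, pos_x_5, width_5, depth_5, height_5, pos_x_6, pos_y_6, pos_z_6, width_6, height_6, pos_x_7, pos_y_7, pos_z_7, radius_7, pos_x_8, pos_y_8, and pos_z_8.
pos_x_1 = 2; pos_y_1 = 5; pos_z_1 = 1; radius_1 = 1; pos_x_2 = 2; pos_y_2 = 5; pos_z_2 = 8; pos_x_3 = 11; pos_y_3 = 3; pos_z_3 = 4; height_3 = 5; pos_x_4 = 6; pos_y_4 = 5; pos_z_4 = 1; height_4 = 4; pos_x_5 = 10; width_5 = 2; depth_5 = 2; height_5 = 2; pos_x_6 = 1; pos_y_6 = 6; pos_z_6 = 1; width_6 = 1; height_6 = 2; pos_x_7 = 9; pos_y_7 = 8; pos_z_7 = 7; radius_7 = 2; pos_x_8 = 8; pos_y_8 = 8; pos_z_8 = 3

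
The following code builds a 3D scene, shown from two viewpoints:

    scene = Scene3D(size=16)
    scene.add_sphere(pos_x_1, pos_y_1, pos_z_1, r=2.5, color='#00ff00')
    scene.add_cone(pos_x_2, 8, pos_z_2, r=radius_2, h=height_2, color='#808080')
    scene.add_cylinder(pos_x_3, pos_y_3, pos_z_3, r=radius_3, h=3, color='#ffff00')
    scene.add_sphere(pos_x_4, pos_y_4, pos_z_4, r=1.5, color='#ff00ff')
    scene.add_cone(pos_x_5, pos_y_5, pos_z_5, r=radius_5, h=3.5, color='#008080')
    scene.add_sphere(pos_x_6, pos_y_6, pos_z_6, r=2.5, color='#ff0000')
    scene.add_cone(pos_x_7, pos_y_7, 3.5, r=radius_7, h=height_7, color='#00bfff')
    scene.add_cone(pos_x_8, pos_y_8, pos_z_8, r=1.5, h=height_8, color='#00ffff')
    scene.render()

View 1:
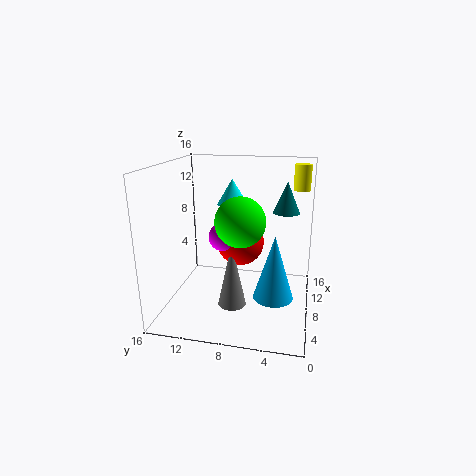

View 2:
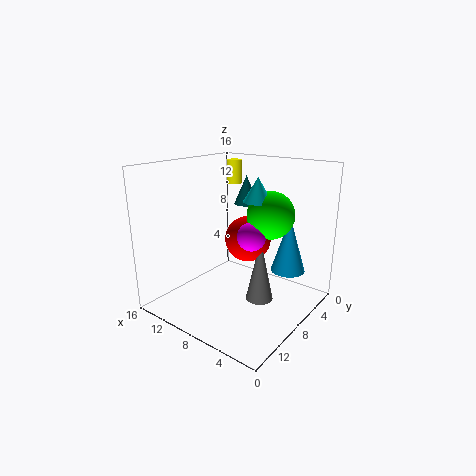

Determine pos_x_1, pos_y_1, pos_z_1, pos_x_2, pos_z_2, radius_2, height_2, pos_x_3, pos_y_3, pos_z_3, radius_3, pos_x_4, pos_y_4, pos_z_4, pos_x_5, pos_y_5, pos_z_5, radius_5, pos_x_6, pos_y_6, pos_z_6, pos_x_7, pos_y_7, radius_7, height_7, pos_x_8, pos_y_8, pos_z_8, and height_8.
pos_x_1 = 4.5
pos_y_1 = 7
pos_z_1 = 11
pos_x_2 = 5
pos_z_2 = 1.5
radius_2 = 1.5
height_2 = 7
pos_x_3 = 13.5
pos_y_3 = 1.5
pos_z_3 = 12.5
radius_3 = 1
pos_x_4 = 5.5
pos_y_4 = 9
pos_z_4 = 9
pos_x_5 = 10.5
pos_y_5 = 3
pos_z_5 = 10.5
radius_5 = 1.5
pos_x_6 = 7
pos_y_6 = 7.5
pos_z_6 = 8
pos_x_7 = 4
pos_y_7 = 3.5
radius_7 = 2
height_7 = 6.5
pos_x_8 = 5.5
pos_y_8 = 8
pos_z_8 = 12.5
height_8 = 2.5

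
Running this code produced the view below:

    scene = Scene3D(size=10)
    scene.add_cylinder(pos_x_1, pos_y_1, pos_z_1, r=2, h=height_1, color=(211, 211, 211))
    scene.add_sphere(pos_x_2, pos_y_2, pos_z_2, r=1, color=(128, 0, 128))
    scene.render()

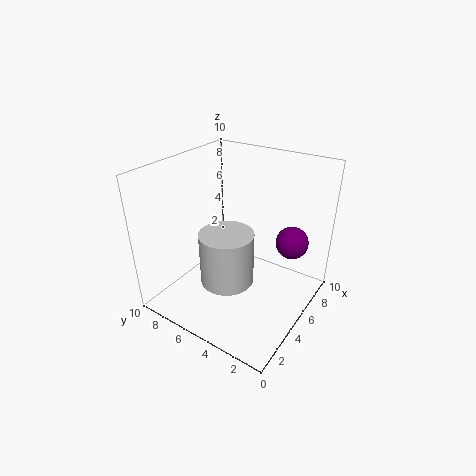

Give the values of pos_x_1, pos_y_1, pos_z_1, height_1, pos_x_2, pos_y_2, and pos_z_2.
pos_x_1 = 5; pos_y_1 = 6; pos_z_1 = 1; height_1 = 4; pos_x_2 = 5; pos_y_2 = 1; pos_z_2 = 6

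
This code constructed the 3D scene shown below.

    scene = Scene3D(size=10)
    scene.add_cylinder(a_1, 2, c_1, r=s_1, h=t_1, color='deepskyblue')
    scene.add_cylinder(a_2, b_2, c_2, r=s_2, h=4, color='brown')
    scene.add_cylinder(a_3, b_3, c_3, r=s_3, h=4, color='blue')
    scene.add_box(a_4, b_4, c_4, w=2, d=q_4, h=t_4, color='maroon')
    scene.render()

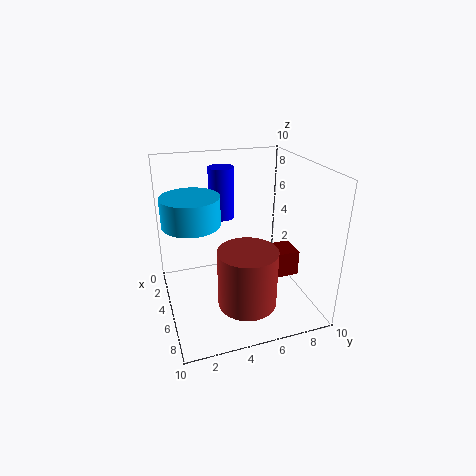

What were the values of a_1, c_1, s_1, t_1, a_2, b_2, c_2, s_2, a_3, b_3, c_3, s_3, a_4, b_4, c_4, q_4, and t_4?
a_1 = 4; c_1 = 6; s_1 = 2; t_1 = 2; a_2 = 7; b_2 = 5; c_2 = 1; s_2 = 2; a_3 = 1; b_3 = 5; c_3 = 5; s_3 = 1; a_4 = 3; b_4 = 8; c_4 = 1; q_4 = 2; t_4 = 2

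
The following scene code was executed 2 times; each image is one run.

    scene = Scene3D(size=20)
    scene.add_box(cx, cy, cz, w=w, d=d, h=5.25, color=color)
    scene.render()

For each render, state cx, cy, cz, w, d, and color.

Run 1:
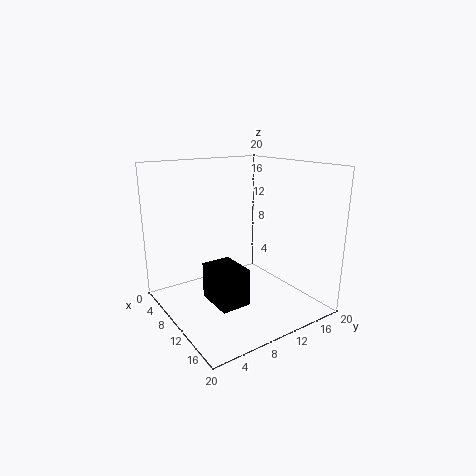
cx = 7.25; cy = 5.75; cz = 1; w = 5.75; d = 4.25; color = 'black'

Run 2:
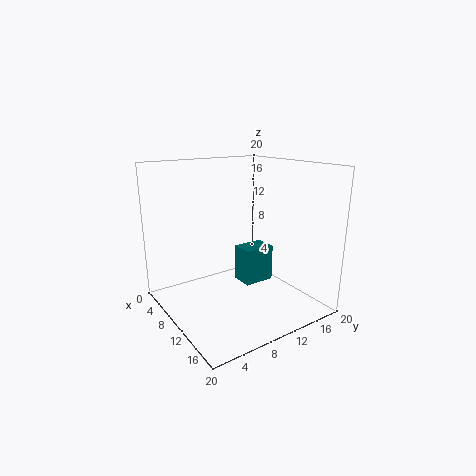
cx = 7.75; cy = 11; cz = 2.75; w = 3.25; d = 4.5; color = 'teal'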